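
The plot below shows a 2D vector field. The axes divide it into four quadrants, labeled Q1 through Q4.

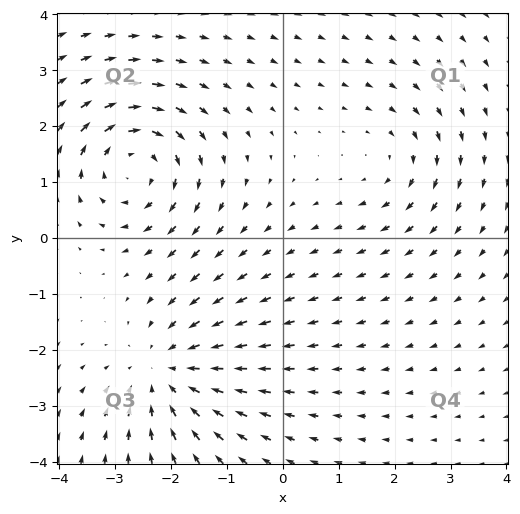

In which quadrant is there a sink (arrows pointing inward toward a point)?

The sink sits at approximately (-2.1, -2.4), which lies in quadrant Q3. The divergence there is about -4, negative as expected for a sink.

Q3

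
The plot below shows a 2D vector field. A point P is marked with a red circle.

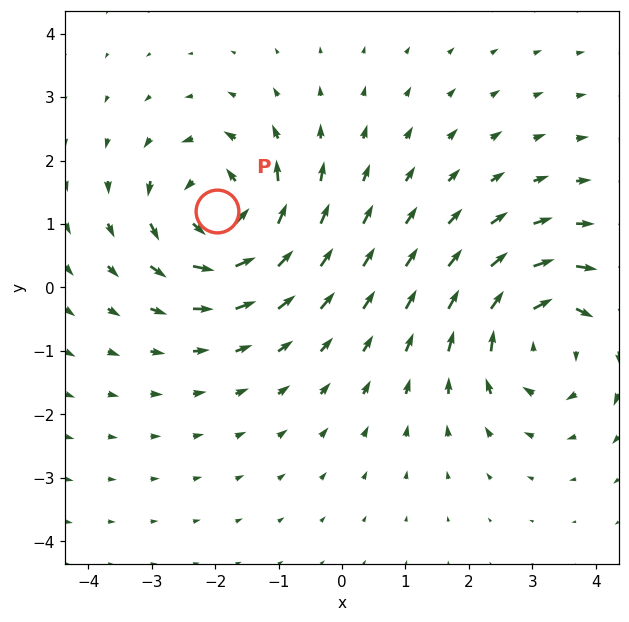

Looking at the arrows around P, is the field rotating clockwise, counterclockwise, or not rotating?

counterclockwise

Near P at (-2.0, 1.2) the arrows circulate counterclockwise. The curl (z-component) there is about +5; positive curl means counterclockwise rotation.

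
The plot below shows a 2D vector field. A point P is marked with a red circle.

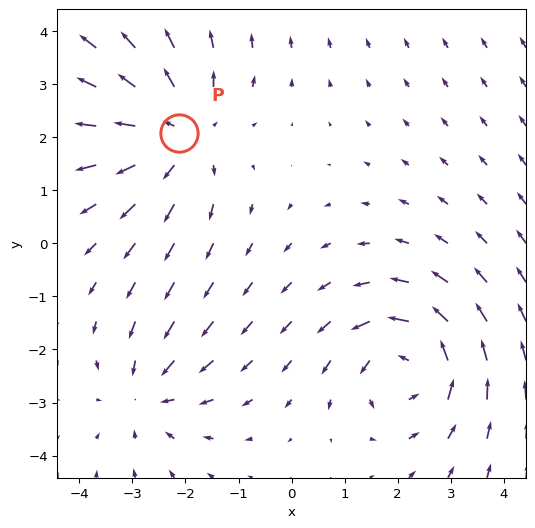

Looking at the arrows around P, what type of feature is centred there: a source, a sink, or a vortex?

At P (-2.1, 2.1) the arrows spread outward. Divergence about +3, curl ≈0 — positive divergence with near-zero curl is a source.

source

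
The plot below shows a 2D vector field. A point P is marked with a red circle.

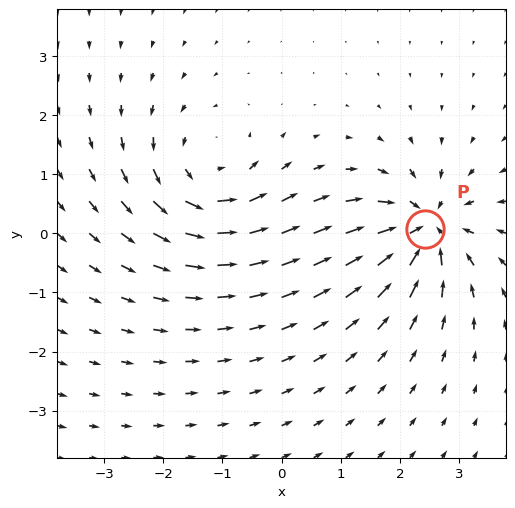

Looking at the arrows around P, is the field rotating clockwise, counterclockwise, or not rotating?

not rotating

Near P at (2.4, 0.1) the arrows show no circulation. The curl there is ≈0.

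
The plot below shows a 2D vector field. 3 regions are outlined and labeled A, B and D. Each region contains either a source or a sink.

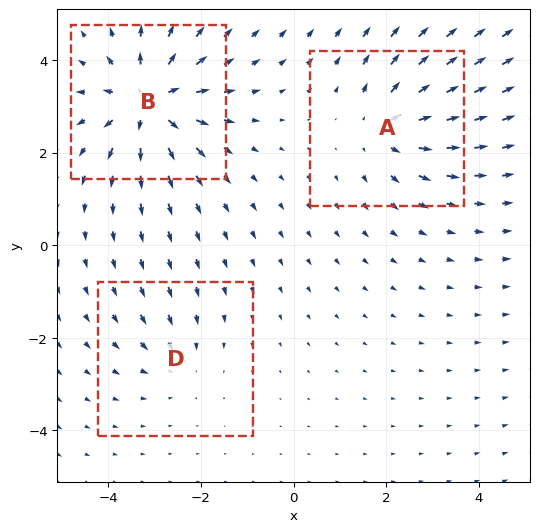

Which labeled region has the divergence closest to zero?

D

Divergence at each region's feature centre — A: about +4, B: about +6, D: about -2. Region D is closest to zero.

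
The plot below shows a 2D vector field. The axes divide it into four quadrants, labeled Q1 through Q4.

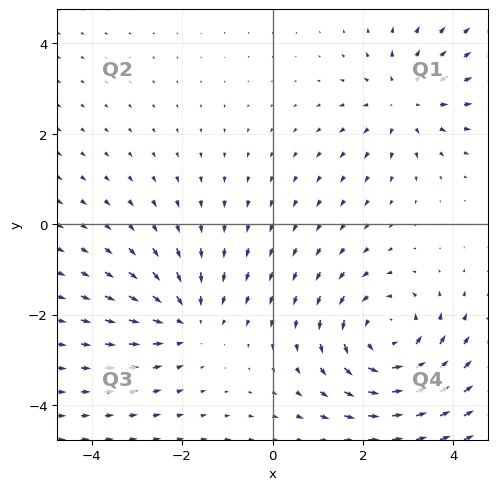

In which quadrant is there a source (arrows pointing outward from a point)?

The source sits at approximately (2.9, 2.7), which lies in quadrant Q1. The divergence there is about +3, positive as expected for a source.

Q1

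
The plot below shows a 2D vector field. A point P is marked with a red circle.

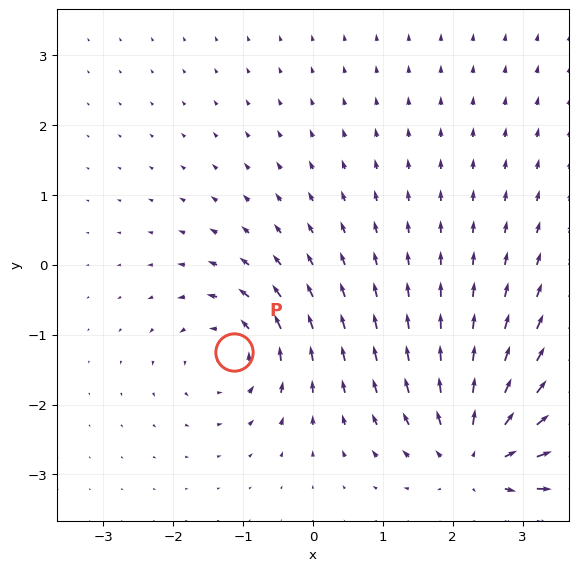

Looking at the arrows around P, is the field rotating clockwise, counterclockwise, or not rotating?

Near P at (-1.1, -1.2) the arrows circulate counterclockwise. The curl (z-component) there is about +4; positive curl means counterclockwise rotation.

counterclockwise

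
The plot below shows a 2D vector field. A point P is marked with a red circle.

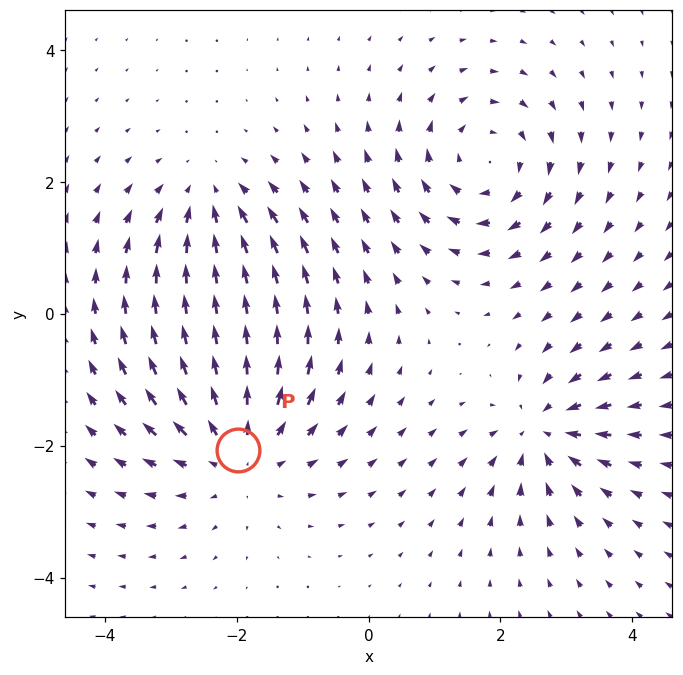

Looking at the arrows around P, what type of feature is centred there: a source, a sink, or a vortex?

source

At P (-2.0, -2.1) the arrows spread outward. Divergence about +4, curl ≈0 — positive divergence with near-zero curl is a source.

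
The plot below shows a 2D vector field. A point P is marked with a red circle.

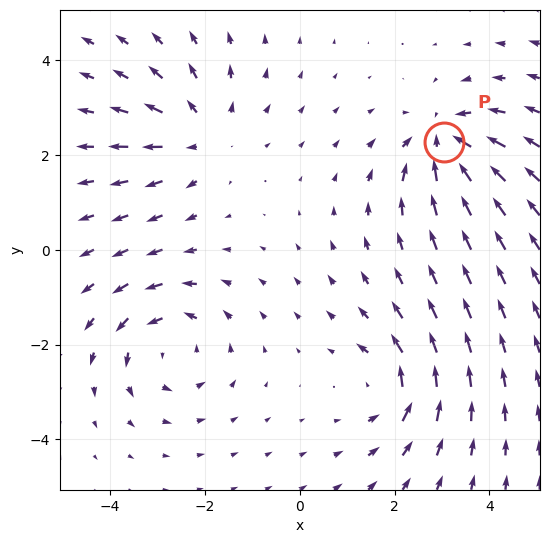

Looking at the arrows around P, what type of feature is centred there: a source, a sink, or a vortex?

At P (3.0, 2.3) the arrows converge inward. Divergence about -6, curl ≈0 — negative divergence with near-zero curl is a sink.

sink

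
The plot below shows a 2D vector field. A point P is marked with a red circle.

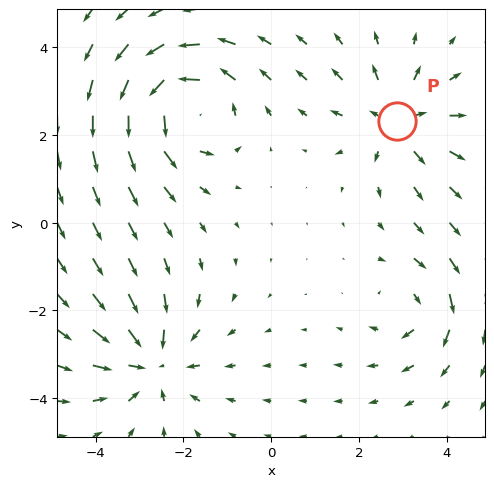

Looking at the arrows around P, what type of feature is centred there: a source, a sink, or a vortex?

At P (2.9, 2.3) the arrows spread outward. Divergence about +4, curl ≈0 — positive divergence with near-zero curl is a source.

source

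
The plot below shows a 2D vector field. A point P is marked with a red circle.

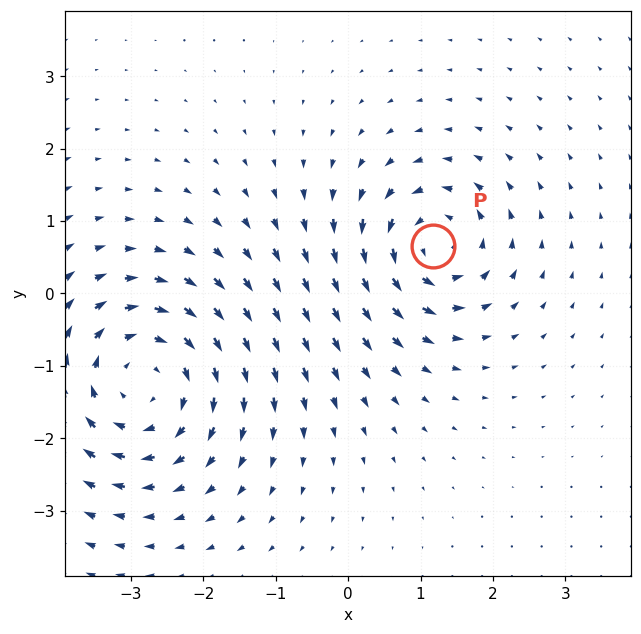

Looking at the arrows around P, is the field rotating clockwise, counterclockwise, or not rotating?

Near P at (1.2, 0.7) the arrows circulate counterclockwise. The curl (z-component) there is about +4; positive curl means counterclockwise rotation.

counterclockwise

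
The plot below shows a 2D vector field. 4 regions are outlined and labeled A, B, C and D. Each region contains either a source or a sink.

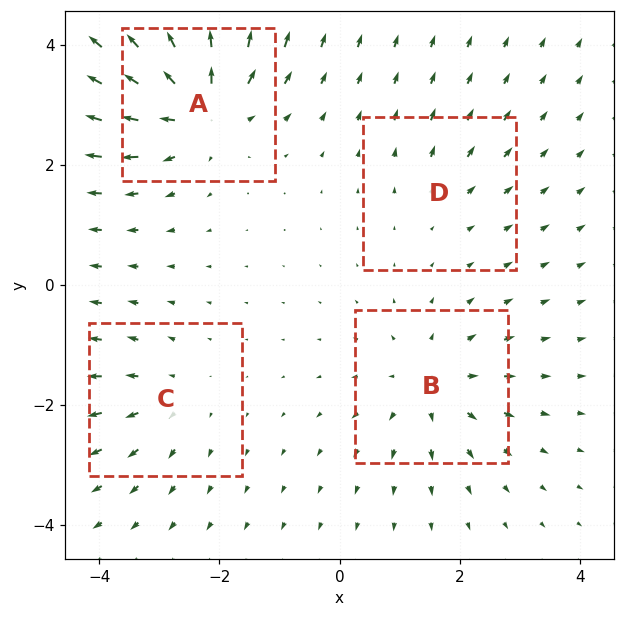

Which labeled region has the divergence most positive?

Divergence at each region's feature centre — A: about +7, B: about +5, C: about +3, D: about +2. Region A is most positive.

A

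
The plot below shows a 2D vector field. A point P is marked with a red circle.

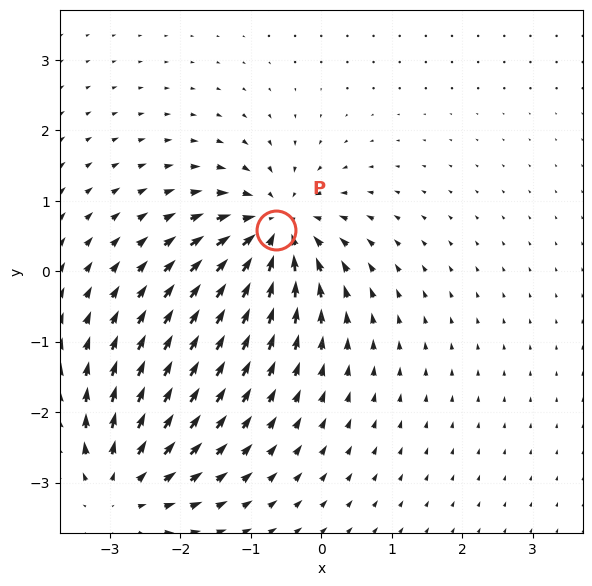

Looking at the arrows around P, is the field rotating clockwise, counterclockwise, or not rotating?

Near P at (-0.6, 0.6) the arrows show no circulation. The curl there is ≈0.

not rotating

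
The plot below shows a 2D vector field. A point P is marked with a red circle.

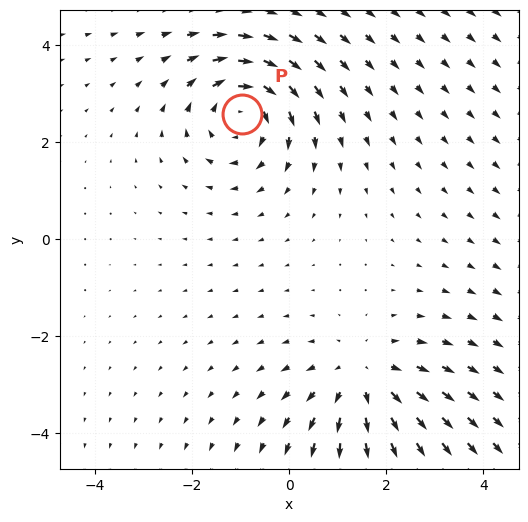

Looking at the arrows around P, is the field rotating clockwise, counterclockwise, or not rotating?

clockwise

Near P at (-1.0, 2.6) the arrows circulate clockwise. The curl (z-component) there is about -4; negative curl means clockwise rotation.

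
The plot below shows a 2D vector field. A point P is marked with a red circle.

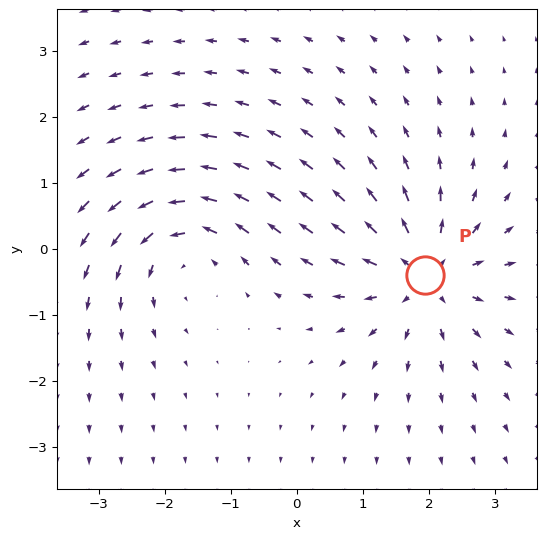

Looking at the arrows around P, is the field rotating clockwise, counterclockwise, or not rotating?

not rotating

Near P at (1.9, -0.4) the arrows show no circulation. The curl there is ≈0.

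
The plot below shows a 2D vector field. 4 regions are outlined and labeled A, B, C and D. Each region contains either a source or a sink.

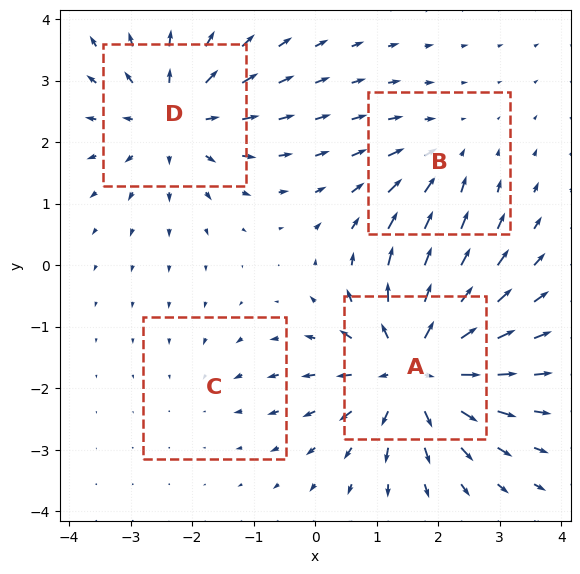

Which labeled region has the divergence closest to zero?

Divergence at each region's feature centre — A: about +7, B: about -3, C: about -2, D: about +5. Region C is closest to zero.

C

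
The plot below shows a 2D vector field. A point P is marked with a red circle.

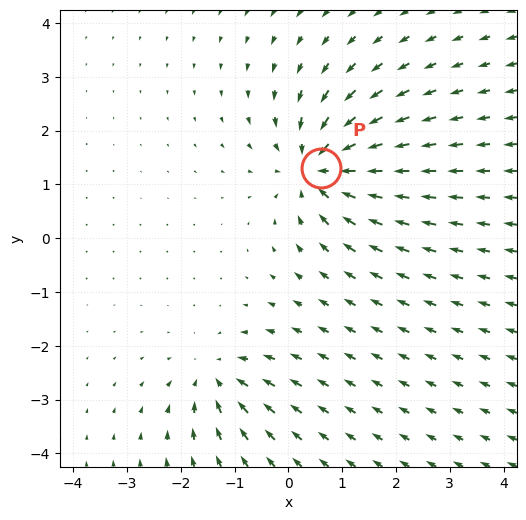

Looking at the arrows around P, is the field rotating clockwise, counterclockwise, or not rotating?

not rotating

Near P at (0.6, 1.3) the arrows show no circulation. The curl there is ≈0.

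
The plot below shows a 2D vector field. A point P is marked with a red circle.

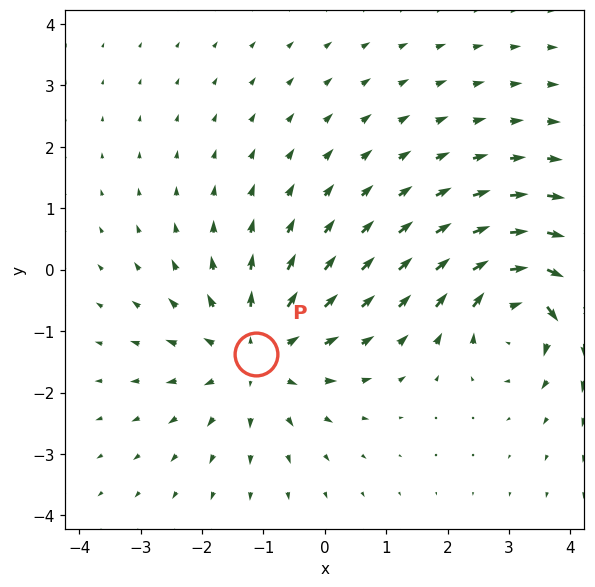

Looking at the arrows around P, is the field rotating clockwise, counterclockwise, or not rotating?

Near P at (-1.1, -1.4) the arrows show no circulation. The curl there is ≈0.

not rotating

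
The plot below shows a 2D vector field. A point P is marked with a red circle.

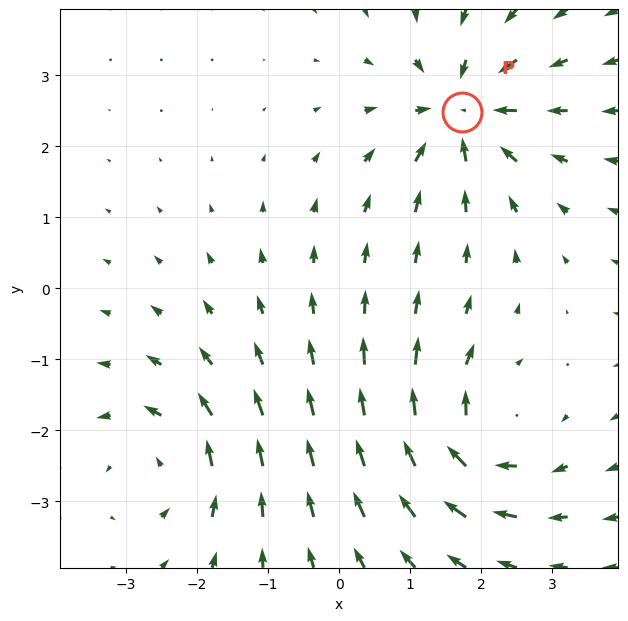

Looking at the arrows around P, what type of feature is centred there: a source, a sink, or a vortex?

At P (1.7, 2.5) the arrows converge inward. Divergence about -4, curl ≈0 — negative divergence with near-zero curl is a sink.

sink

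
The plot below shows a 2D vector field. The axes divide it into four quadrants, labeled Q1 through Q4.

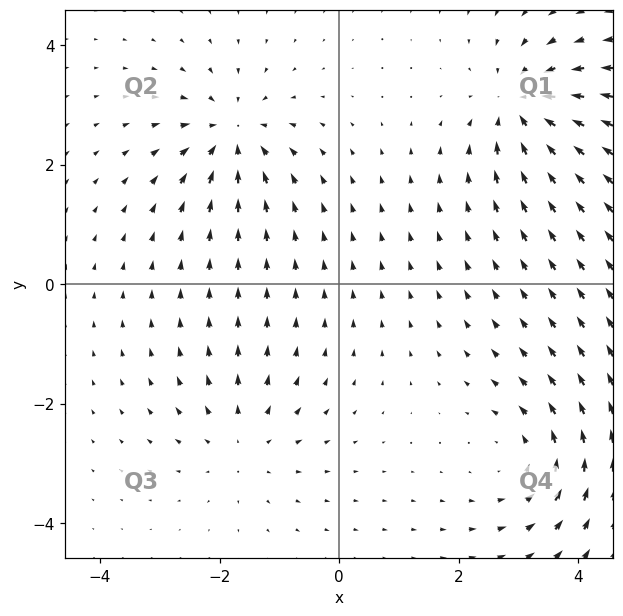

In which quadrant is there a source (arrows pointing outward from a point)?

The source sits at approximately (-1.6, -2.6), which lies in quadrant Q3. The divergence there is about +3, positive as expected for a source.

Q3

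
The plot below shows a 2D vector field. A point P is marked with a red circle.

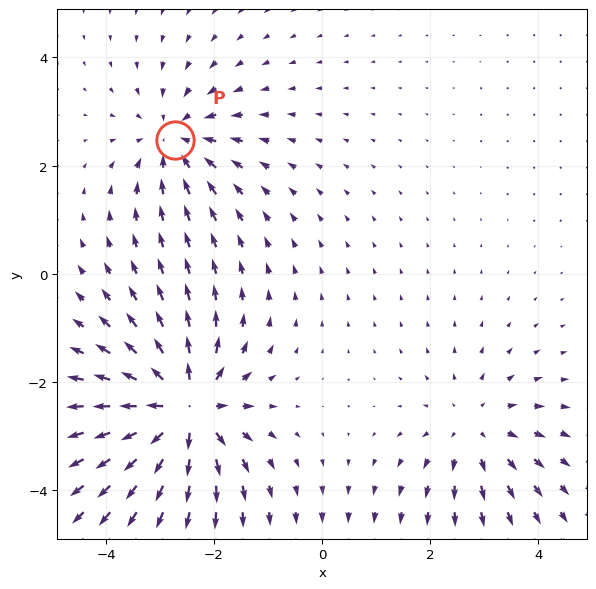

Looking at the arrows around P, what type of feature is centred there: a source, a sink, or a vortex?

sink

At P (-2.7, 2.5) the arrows converge inward. Divergence about -3, curl ≈0 — negative divergence with near-zero curl is a sink.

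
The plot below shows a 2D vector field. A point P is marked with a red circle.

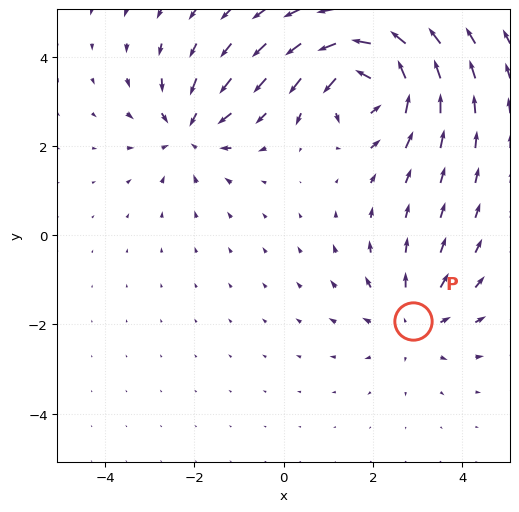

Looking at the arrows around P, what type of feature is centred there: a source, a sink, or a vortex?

At P (2.9, -1.9) the arrows spread outward. Divergence about +3, curl ≈0 — positive divergence with near-zero curl is a source.

source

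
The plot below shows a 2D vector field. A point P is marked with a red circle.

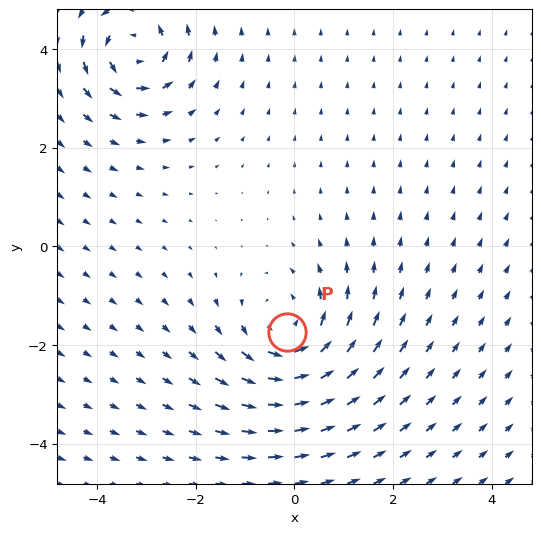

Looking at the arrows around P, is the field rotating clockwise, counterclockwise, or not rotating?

Near P at (-0.2, -1.7) the arrows circulate counterclockwise. The curl (z-component) there is about +4; positive curl means counterclockwise rotation.

counterclockwise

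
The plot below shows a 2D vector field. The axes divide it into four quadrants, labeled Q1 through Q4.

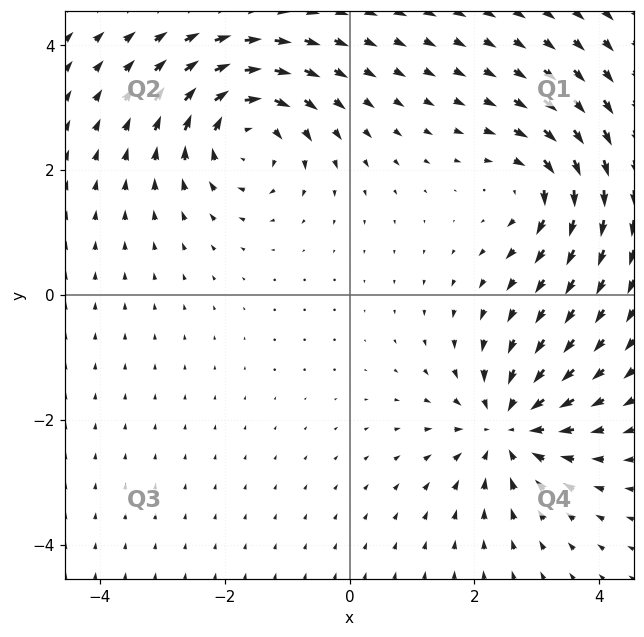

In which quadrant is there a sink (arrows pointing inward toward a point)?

Q4

The sink sits at approximately (2.5, -2.1), which lies in quadrant Q4. The divergence there is about -5, negative as expected for a sink.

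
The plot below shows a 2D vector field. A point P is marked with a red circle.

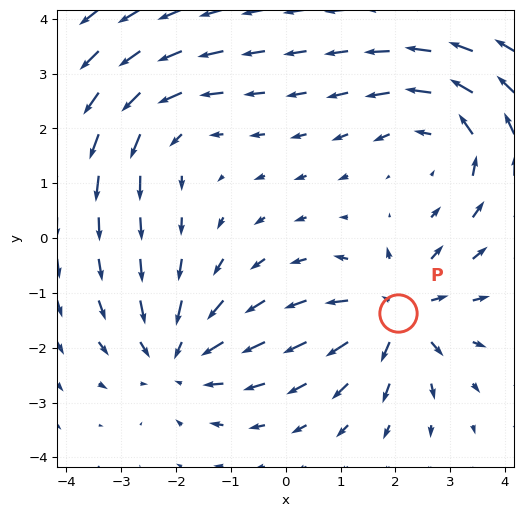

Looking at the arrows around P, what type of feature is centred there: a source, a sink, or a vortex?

source

At P (2.0, -1.4) the arrows spread outward. Divergence about +6, curl ≈0 — positive divergence with near-zero curl is a source.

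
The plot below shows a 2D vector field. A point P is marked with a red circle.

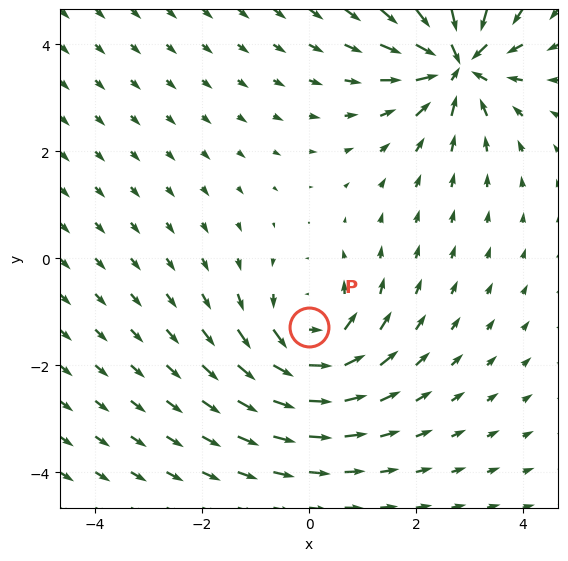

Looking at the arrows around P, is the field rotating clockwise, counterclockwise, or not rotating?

Near P at (0.0, -1.3) the arrows circulate counterclockwise. The curl (z-component) there is about +5; positive curl means counterclockwise rotation.

counterclockwise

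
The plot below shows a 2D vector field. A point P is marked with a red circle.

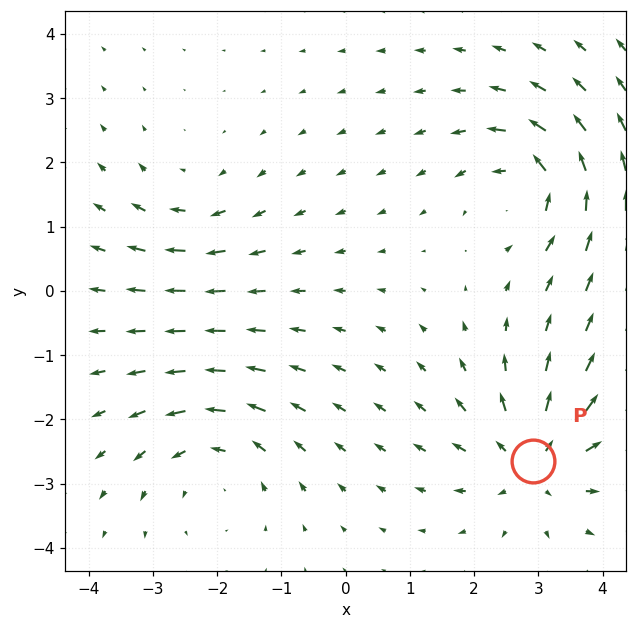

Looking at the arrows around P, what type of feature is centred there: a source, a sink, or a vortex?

At P (2.9, -2.6) the arrows spread outward. Divergence about +6, curl ≈0 — positive divergence with near-zero curl is a source.

source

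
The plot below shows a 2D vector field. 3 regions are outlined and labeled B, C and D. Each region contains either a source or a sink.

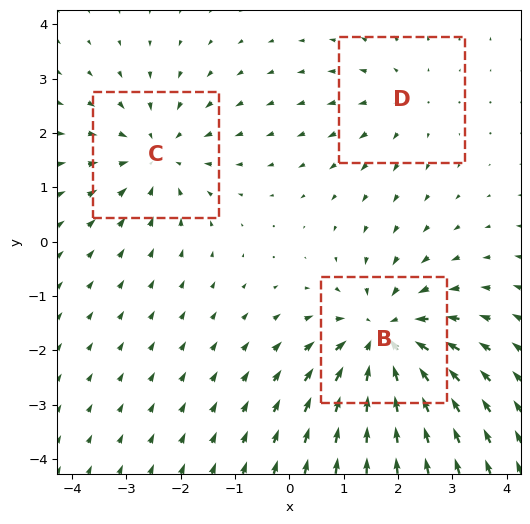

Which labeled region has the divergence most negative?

Divergence at each region's feature centre — B: about -5, C: about -3, D: about +2. Region B is most negative.

B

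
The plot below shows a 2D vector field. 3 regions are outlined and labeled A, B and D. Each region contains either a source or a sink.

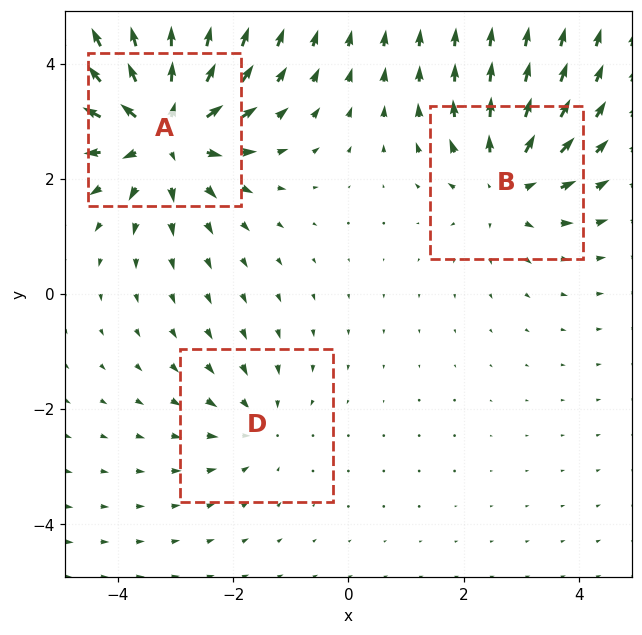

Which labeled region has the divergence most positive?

A

Divergence at each region's feature centre — A: about +5, B: about +3, D: about -2. Region A is most positive.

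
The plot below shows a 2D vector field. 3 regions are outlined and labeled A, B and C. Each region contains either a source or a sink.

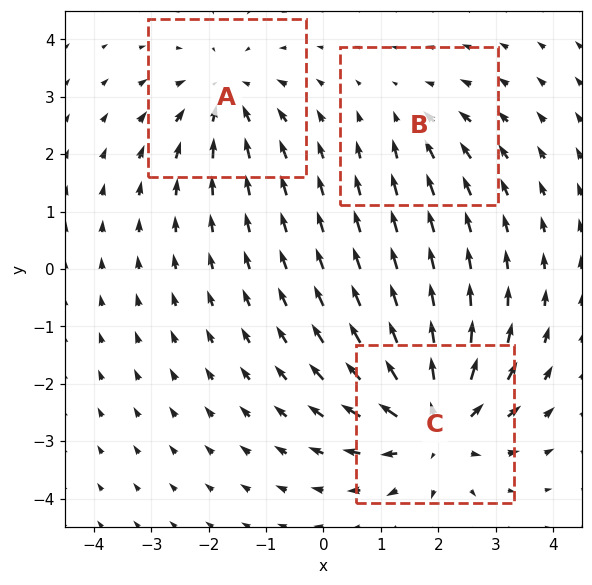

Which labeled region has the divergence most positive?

Divergence at each region's feature centre — A: about -3, B: about -2, C: about +5. Region C is most positive.

C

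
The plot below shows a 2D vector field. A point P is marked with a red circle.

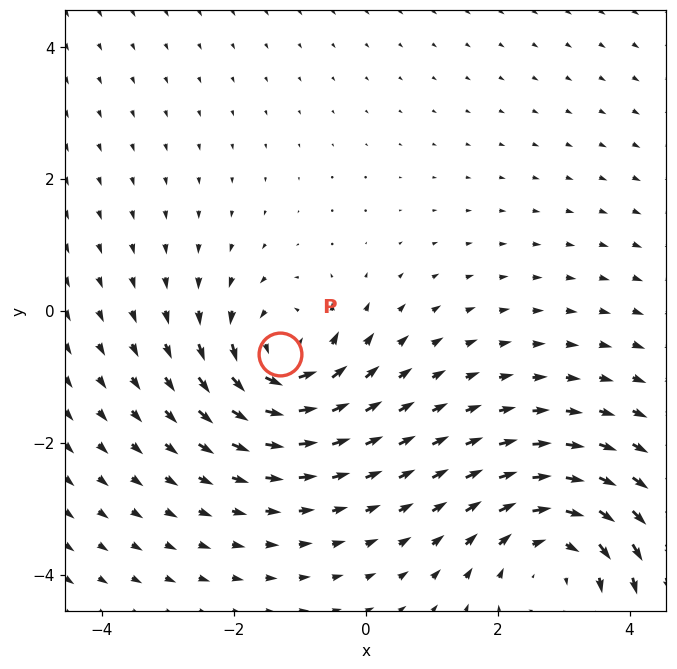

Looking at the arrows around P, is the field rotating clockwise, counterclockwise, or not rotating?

Near P at (-1.3, -0.7) the arrows circulate counterclockwise. The curl (z-component) there is about +4; positive curl means counterclockwise rotation.

counterclockwise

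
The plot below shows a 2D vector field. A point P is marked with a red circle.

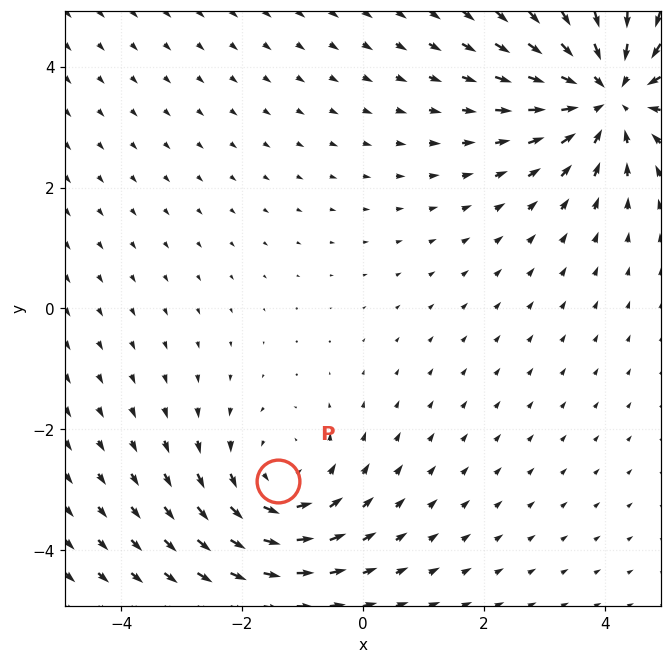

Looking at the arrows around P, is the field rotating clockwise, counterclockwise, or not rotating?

counterclockwise

Near P at (-1.4, -2.9) the arrows circulate counterclockwise. The curl (z-component) there is about +3; positive curl means counterclockwise rotation.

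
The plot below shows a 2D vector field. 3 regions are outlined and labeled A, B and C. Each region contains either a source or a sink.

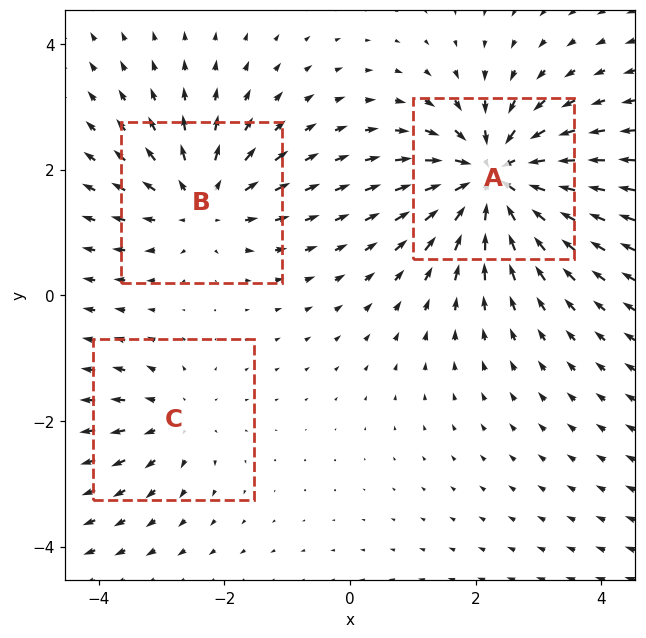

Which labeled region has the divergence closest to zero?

C

Divergence at each region's feature centre — A: about -6, B: about +4, C: about +2. Region C is closest to zero.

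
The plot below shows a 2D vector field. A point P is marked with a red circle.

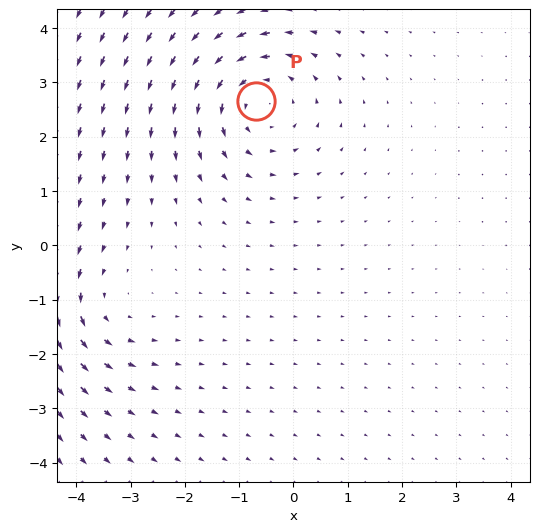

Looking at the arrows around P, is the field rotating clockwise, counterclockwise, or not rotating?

Near P at (-0.7, 2.7) the arrows circulate counterclockwise. The curl (z-component) there is about +4; positive curl means counterclockwise rotation.

counterclockwise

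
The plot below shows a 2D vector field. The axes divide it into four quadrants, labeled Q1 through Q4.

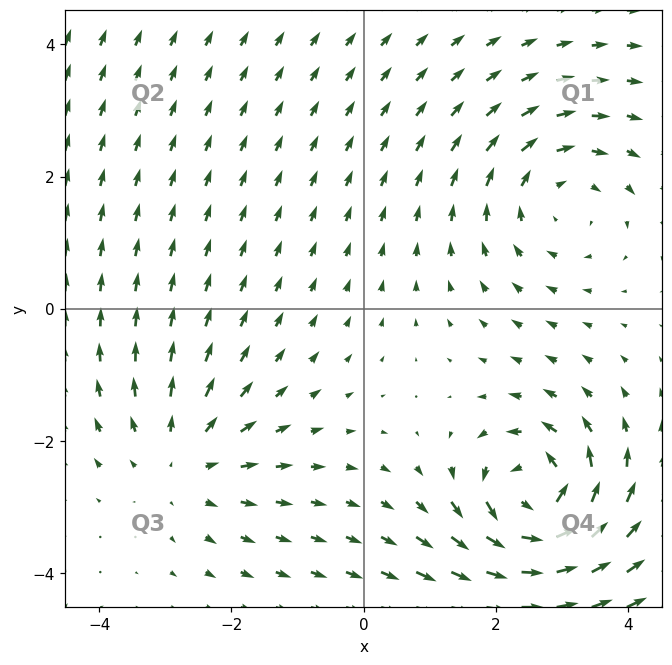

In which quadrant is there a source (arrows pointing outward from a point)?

Q3

The source sits at approximately (-2.7, -2.3), which lies in quadrant Q3. The divergence there is about +2, positive as expected for a source.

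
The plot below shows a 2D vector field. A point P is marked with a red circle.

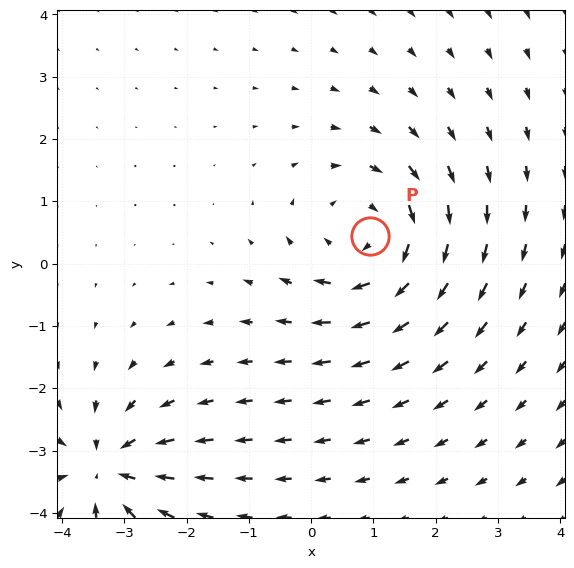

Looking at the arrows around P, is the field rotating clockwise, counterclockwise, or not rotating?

Near P at (0.9, 0.4) the arrows circulate clockwise. The curl (z-component) there is about -4; negative curl means clockwise rotation.

clockwise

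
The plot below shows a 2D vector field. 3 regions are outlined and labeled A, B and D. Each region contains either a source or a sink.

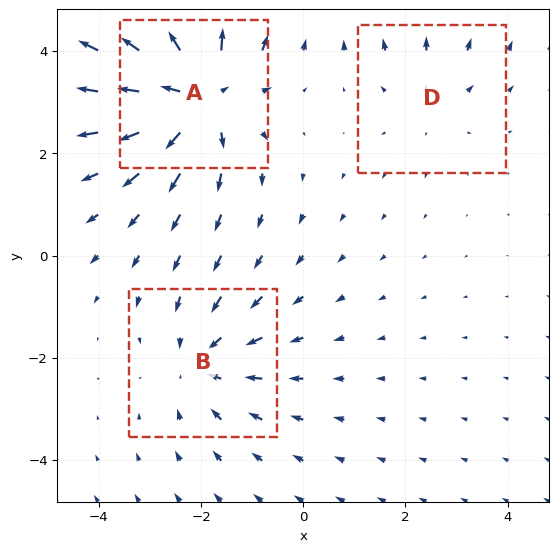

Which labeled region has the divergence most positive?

Divergence at each region's feature centre — A: about +5, B: about -3, D: about +2. Region A is most positive.

A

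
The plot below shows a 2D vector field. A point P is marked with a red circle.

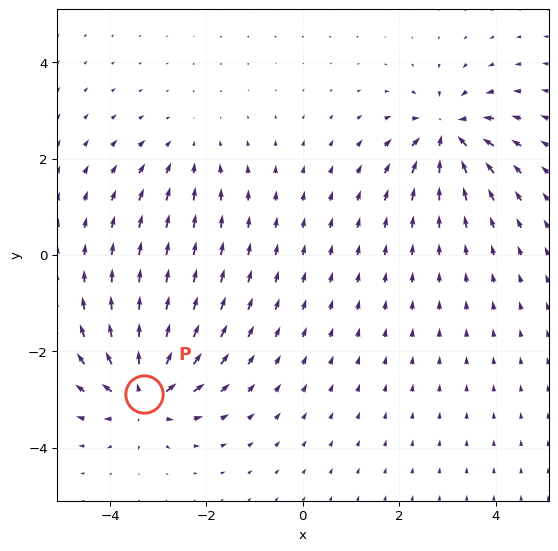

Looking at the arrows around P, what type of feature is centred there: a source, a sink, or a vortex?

At P (-3.3, -2.9) the arrows spread outward. Divergence about +6, curl ≈0 — positive divergence with near-zero curl is a source.

source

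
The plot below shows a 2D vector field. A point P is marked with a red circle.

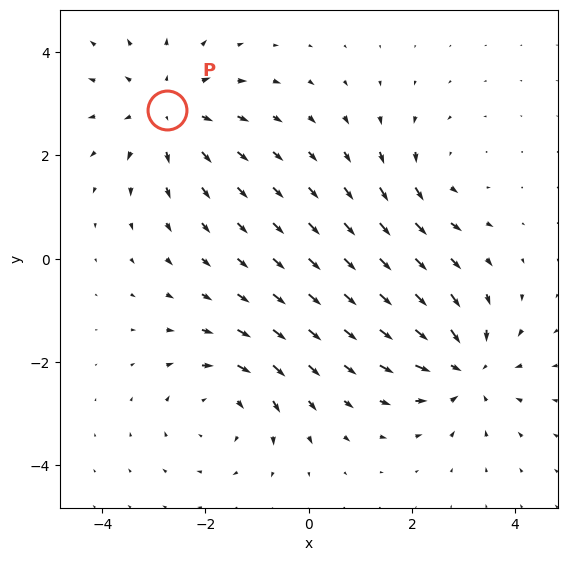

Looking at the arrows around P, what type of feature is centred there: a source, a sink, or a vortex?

source

At P (-2.7, 2.9) the arrows spread outward. Divergence about +4, curl ≈0 — positive divergence with near-zero curl is a source.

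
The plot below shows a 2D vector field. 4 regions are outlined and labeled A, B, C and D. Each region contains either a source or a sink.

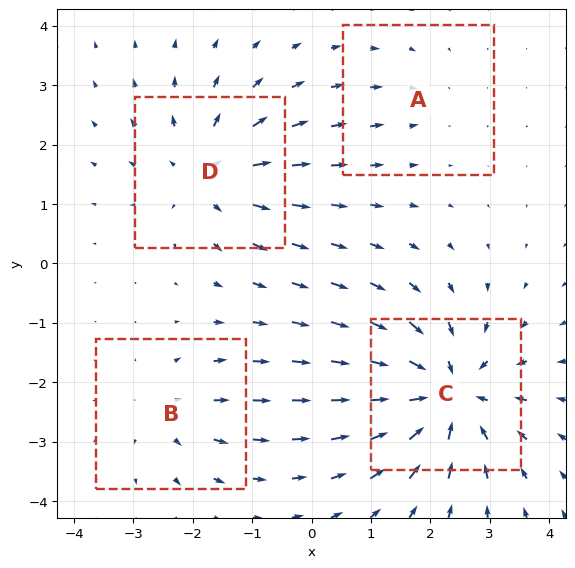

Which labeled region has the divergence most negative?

Divergence at each region's feature centre — A: about -2, B: about +3, C: about -7, D: about +5. Region C is most negative.

C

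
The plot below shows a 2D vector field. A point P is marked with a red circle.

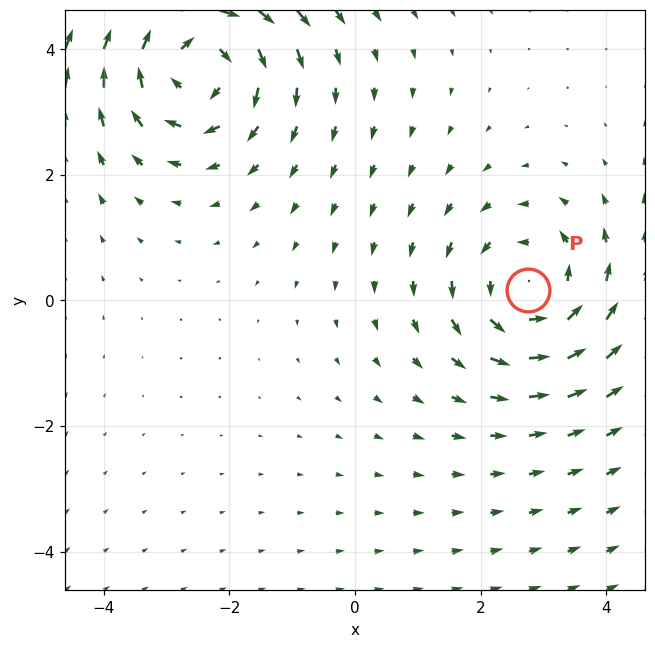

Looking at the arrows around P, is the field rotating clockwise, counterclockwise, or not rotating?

counterclockwise

Near P at (2.7, 0.2) the arrows circulate counterclockwise. The curl (z-component) there is about +3; positive curl means counterclockwise rotation.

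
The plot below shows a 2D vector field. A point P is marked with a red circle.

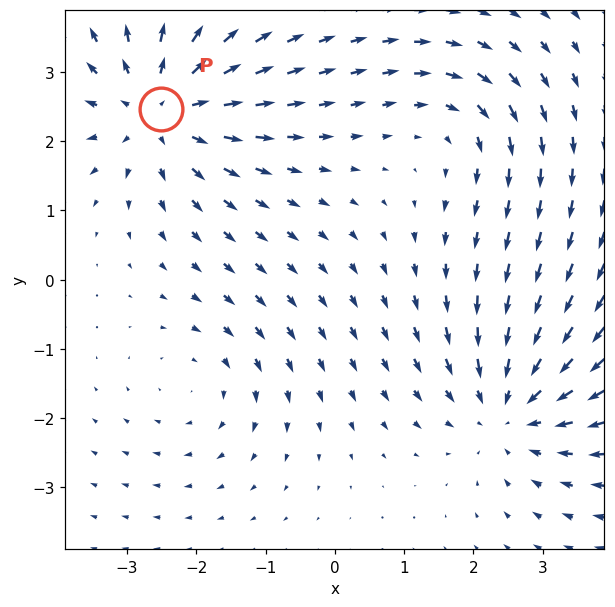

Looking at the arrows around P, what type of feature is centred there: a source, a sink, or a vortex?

source

At P (-2.5, 2.5) the arrows spread outward. Divergence about +5, curl ≈0 — positive divergence with near-zero curl is a source.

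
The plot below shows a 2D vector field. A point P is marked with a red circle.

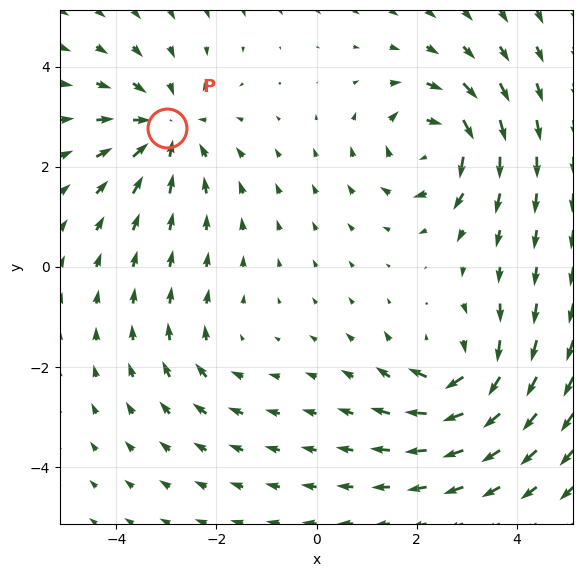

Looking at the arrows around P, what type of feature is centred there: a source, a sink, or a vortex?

sink

At P (-3.0, 2.8) the arrows converge inward. Divergence about -4, curl ≈0 — negative divergence with near-zero curl is a sink.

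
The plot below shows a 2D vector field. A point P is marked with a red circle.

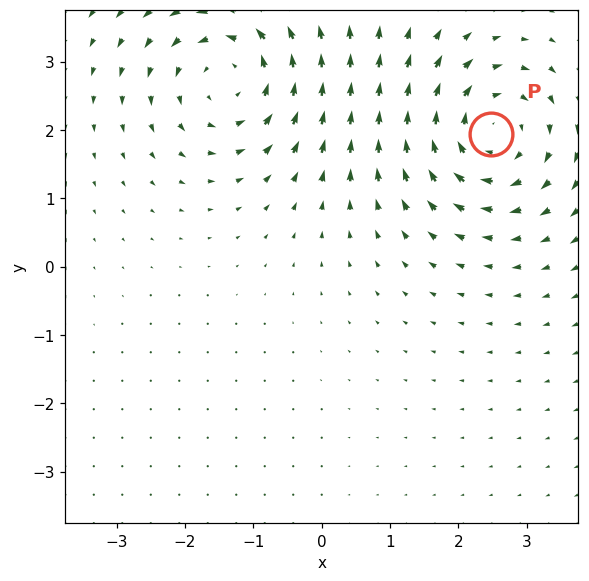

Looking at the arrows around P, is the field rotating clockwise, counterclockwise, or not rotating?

clockwise

Near P at (2.5, 1.9) the arrows circulate clockwise. The curl (z-component) there is about -4; negative curl means clockwise rotation.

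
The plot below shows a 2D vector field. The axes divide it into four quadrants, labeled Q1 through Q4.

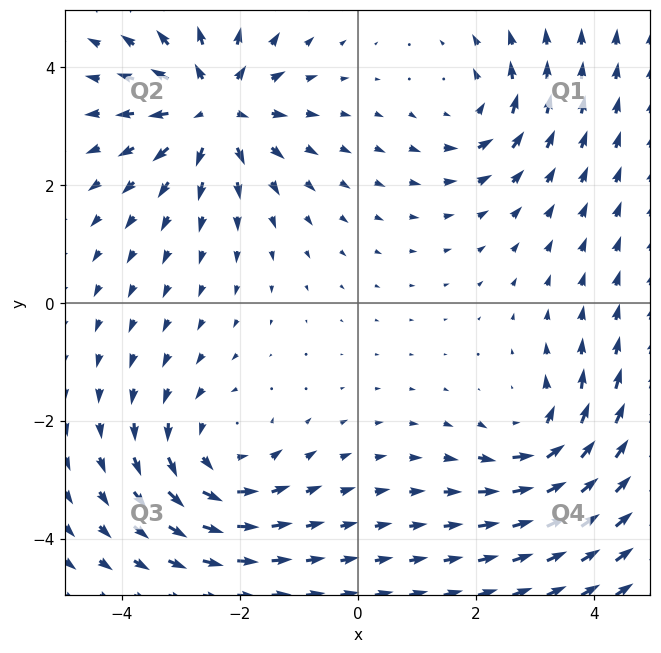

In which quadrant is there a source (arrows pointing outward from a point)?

The source sits at approximately (-2.4, 3.3), which lies in quadrant Q2. The divergence there is about +6, positive as expected for a source.

Q2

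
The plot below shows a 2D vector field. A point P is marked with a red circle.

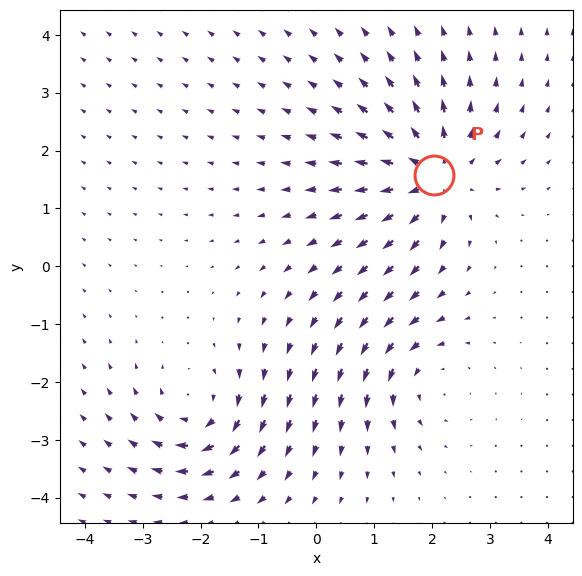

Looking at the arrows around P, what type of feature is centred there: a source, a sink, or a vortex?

source

At P (2.0, 1.6) the arrows spread outward. Divergence about +4, curl ≈0 — positive divergence with near-zero curl is a source.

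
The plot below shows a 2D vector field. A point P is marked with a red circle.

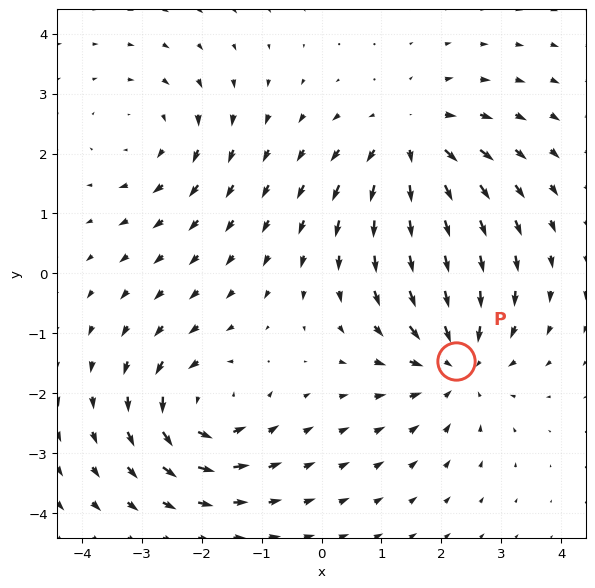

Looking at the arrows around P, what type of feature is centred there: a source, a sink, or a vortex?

sink

At P (2.3, -1.5) the arrows converge inward. Divergence about -4, curl ≈0 — negative divergence with near-zero curl is a sink.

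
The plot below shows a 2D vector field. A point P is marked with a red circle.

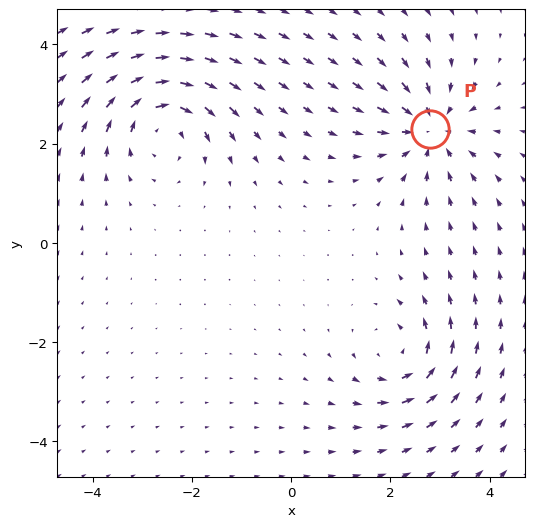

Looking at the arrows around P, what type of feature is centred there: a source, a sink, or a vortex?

At P (2.8, 2.3) the arrows converge inward. Divergence about -5, curl ≈0 — negative divergence with near-zero curl is a sink.

sink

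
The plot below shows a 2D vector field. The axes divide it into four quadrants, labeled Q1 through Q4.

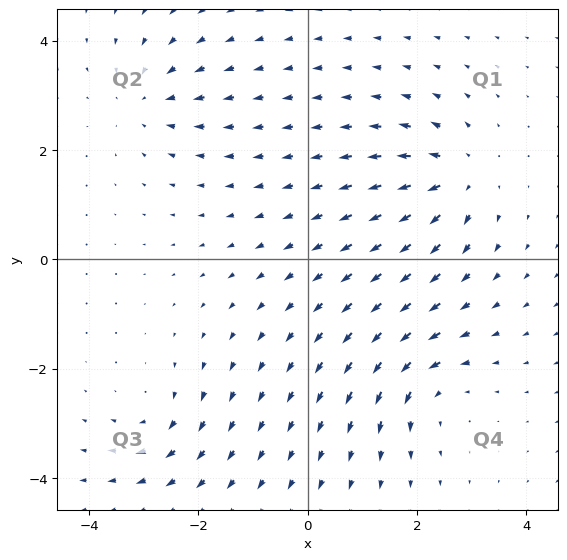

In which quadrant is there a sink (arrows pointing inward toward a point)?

Q2

The sink sits at approximately (-2.9, 2.9), which lies in quadrant Q2. The divergence there is about -4, negative as expected for a sink.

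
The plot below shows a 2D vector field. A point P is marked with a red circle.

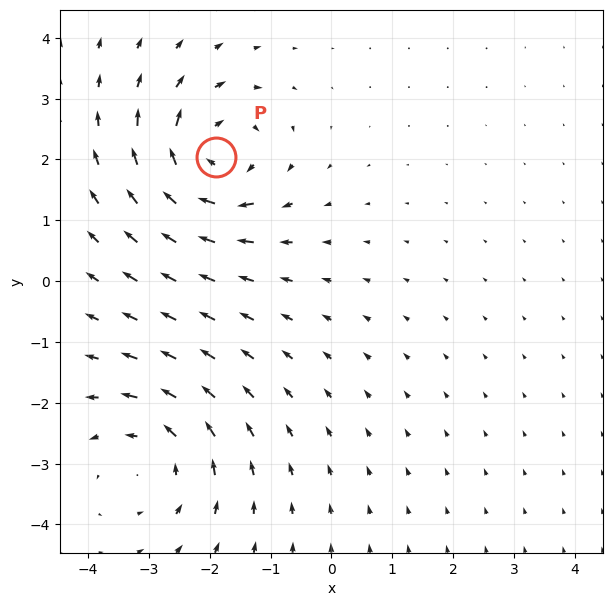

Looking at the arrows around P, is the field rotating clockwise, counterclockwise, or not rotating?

Near P at (-1.9, 2.0) the arrows circulate clockwise. The curl (z-component) there is about -6; negative curl means clockwise rotation.

clockwise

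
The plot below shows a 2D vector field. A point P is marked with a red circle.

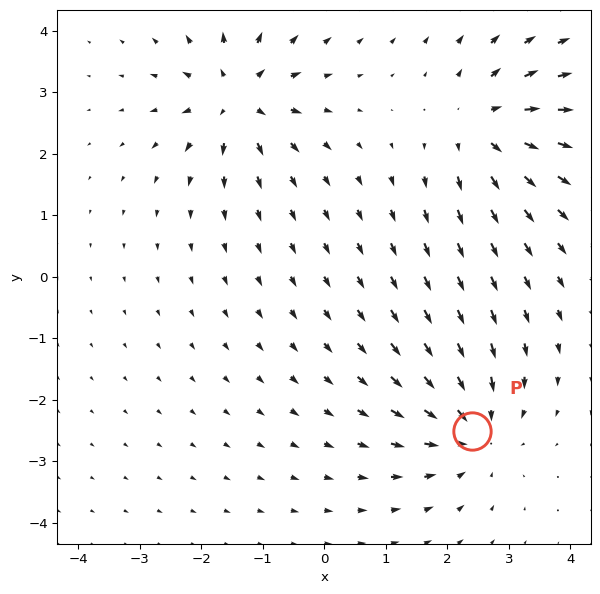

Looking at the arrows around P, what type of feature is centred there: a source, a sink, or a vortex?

sink

At P (2.4, -2.5) the arrows converge inward. Divergence about -5, curl ≈0 — negative divergence with near-zero curl is a sink.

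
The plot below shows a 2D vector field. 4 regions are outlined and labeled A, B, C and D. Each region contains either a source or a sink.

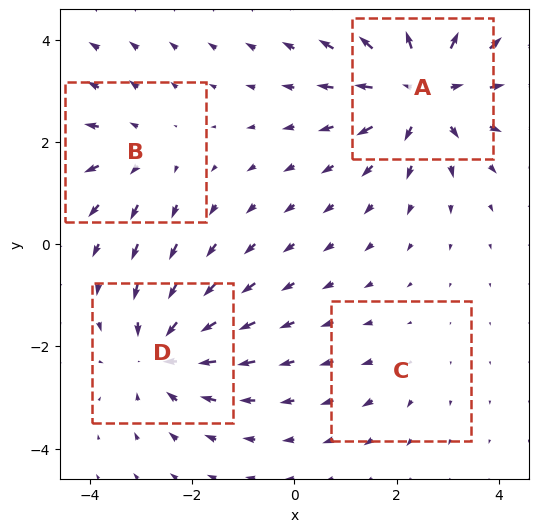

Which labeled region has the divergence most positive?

Divergence at each region's feature centre — A: about +7, B: about +3, C: about +2, D: about -5. Region A is most positive.

A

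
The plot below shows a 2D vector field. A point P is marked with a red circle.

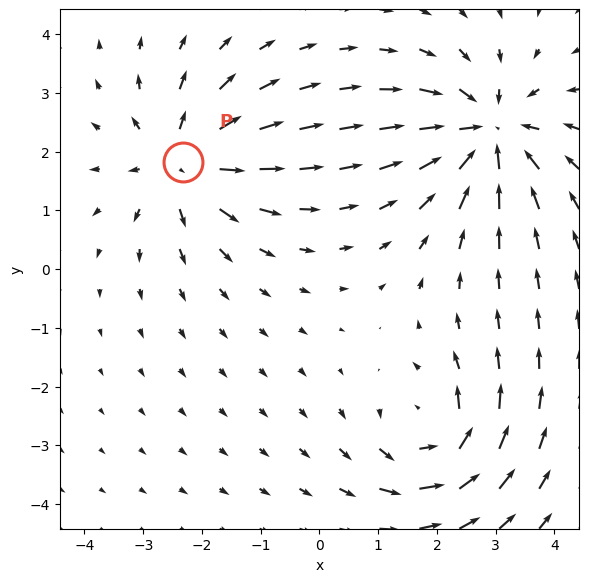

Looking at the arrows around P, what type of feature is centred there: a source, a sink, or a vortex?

source

At P (-2.3, 1.8) the arrows spread outward. Divergence about +4, curl ≈0 — positive divergence with near-zero curl is a source.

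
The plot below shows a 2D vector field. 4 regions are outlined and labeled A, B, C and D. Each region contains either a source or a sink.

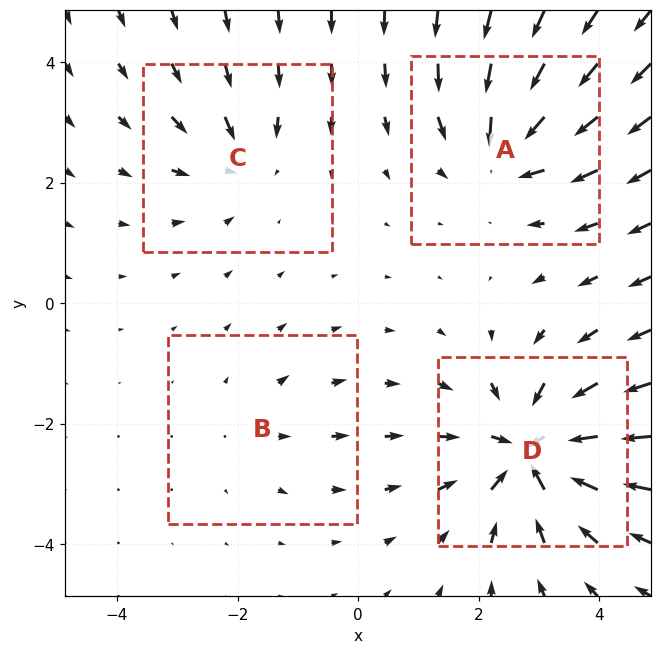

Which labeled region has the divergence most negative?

Divergence at each region's feature centre — A: about -5, B: about +2, C: about -4, D: about -7. Region D is most negative.

D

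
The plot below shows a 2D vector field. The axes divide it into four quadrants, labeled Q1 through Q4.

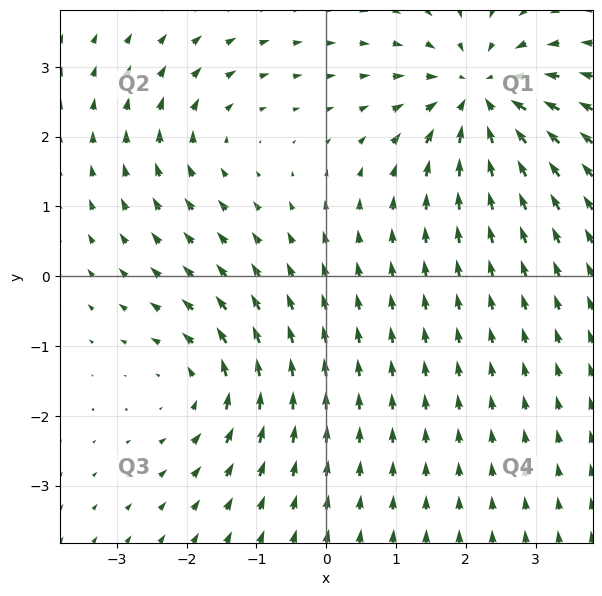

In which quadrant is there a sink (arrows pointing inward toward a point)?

The sink sits at approximately (2.2, 2.6), which lies in quadrant Q1. The divergence there is about -5, negative as expected for a sink.

Q1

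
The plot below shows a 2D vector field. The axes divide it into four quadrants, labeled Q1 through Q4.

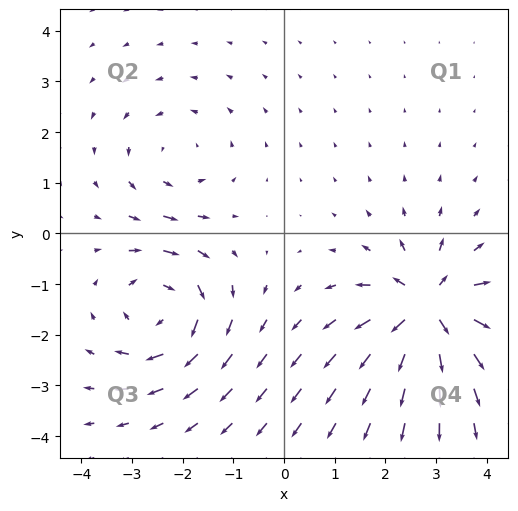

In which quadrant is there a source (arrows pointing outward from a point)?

Q4

The source sits at approximately (2.8, -1.5), which lies in quadrant Q4. The divergence there is about +6, positive as expected for a source.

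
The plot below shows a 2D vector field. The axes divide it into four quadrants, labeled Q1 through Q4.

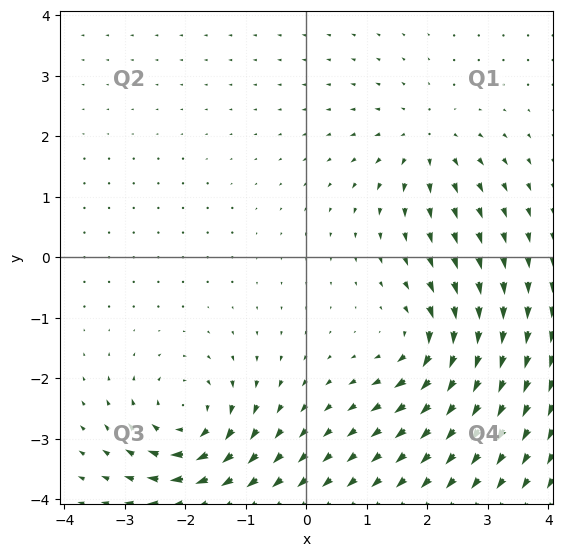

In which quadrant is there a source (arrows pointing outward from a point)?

Q1

The source sits at approximately (2.0, 1.9), which lies in quadrant Q1. The divergence there is about +4, positive as expected for a source.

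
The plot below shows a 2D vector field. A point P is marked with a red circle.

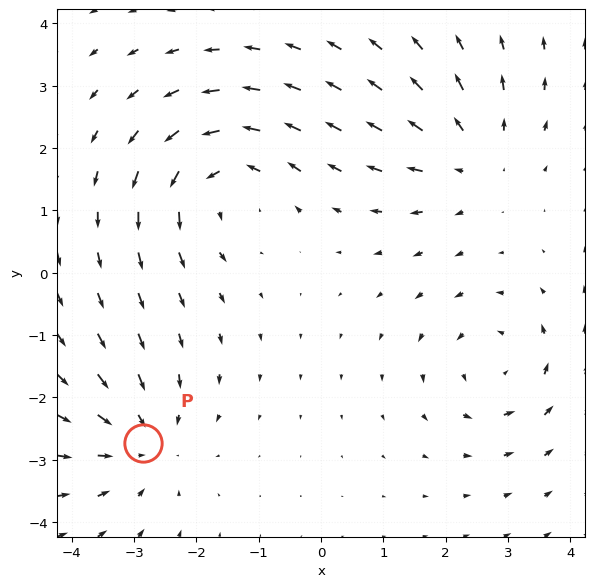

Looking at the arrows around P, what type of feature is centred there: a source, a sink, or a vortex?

At P (-2.9, -2.7) the arrows converge inward. Divergence about -4, curl ≈0 — negative divergence with near-zero curl is a sink.

sink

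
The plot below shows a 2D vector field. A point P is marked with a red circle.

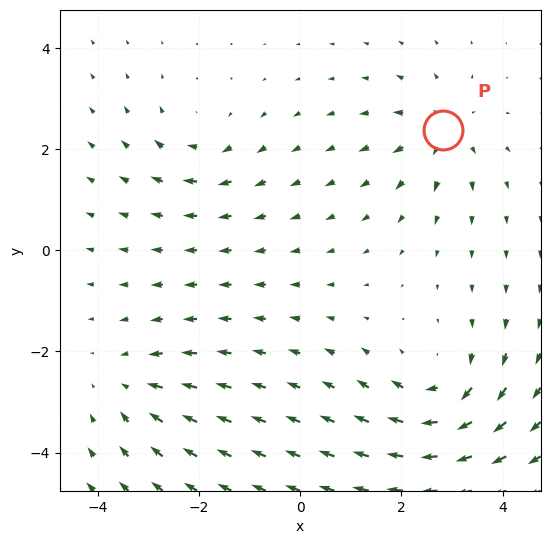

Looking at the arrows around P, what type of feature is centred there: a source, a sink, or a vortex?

source

At P (2.8, 2.4) the arrows spread outward. Divergence about +4, curl ≈0 — positive divergence with near-zero curl is a source.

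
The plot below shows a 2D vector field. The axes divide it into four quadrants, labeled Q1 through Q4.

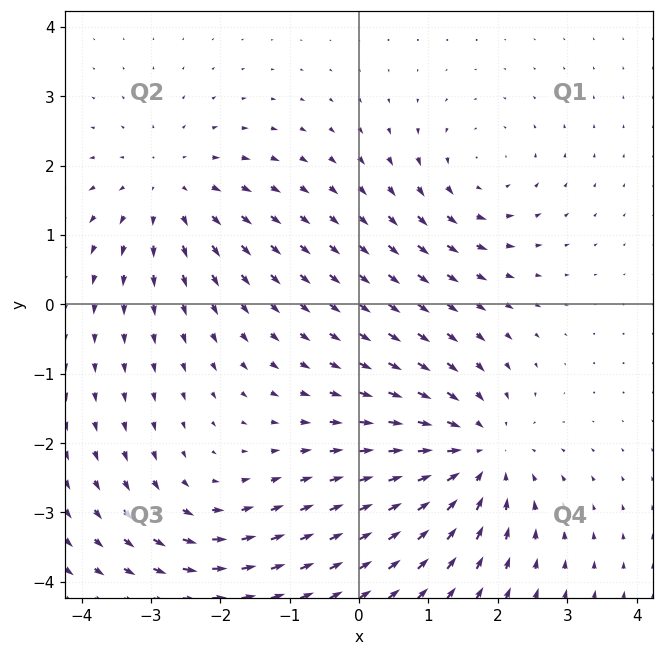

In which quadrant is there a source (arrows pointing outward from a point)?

The source sits at approximately (-2.7, 1.7), which lies in quadrant Q2. The divergence there is about +3, positive as expected for a source.

Q2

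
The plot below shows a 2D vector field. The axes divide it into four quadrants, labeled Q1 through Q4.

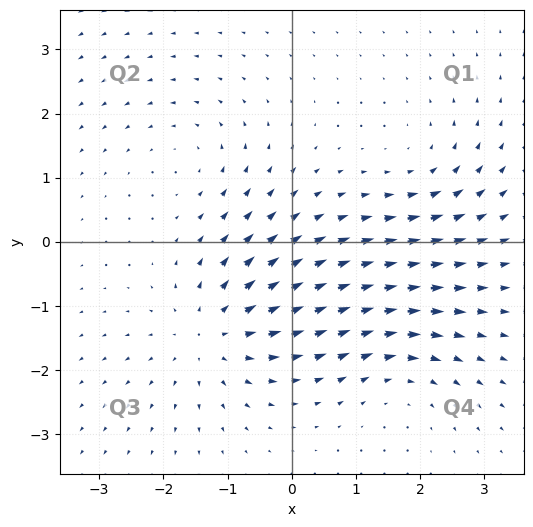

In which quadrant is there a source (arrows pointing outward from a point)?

The source sits at approximately (-1.2, -1.4), which lies in quadrant Q3. The divergence there is about +5, positive as expected for a source.

Q3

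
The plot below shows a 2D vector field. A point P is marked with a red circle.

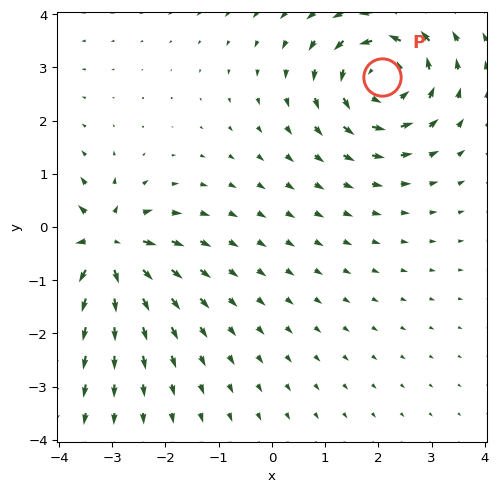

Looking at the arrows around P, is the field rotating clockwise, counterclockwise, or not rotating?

counterclockwise

Near P at (2.1, 2.8) the arrows circulate counterclockwise. The curl (z-component) there is about +5; positive curl means counterclockwise rotation.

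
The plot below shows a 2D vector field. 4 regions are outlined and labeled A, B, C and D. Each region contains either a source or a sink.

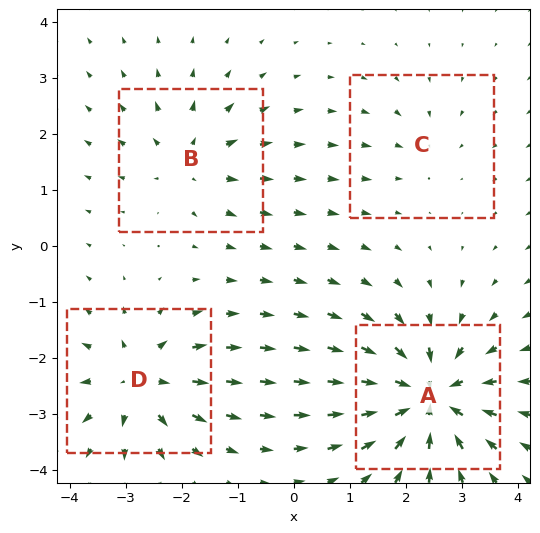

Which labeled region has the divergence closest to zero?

Divergence at each region's feature centre — A: about -8, B: about +4, C: about -2, D: about +5. Region C is closest to zero.

C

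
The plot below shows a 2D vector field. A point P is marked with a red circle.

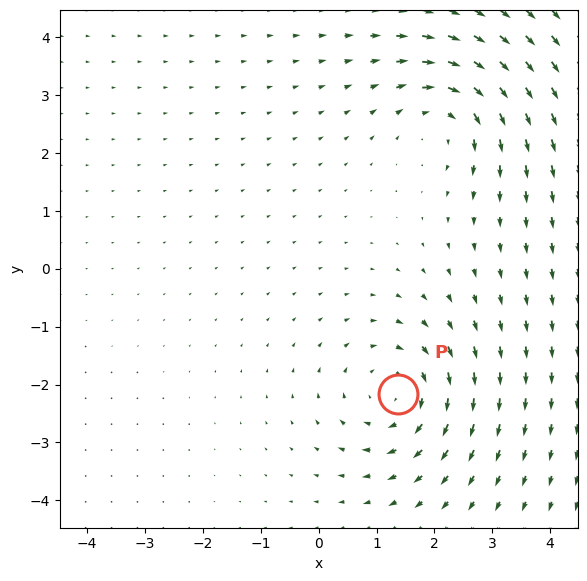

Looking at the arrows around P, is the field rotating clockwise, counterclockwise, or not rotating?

clockwise

Near P at (1.4, -2.2) the arrows circulate clockwise. The curl (z-component) there is about -4; negative curl means clockwise rotation.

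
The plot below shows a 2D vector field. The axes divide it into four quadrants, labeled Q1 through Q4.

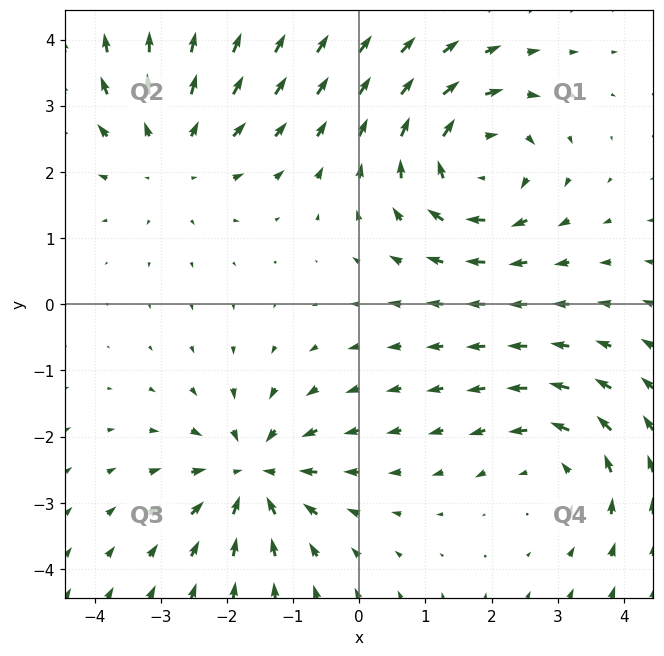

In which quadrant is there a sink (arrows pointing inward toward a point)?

The sink sits at approximately (-1.6, -2.6), which lies in quadrant Q3. The divergence there is about -4, negative as expected for a sink.

Q3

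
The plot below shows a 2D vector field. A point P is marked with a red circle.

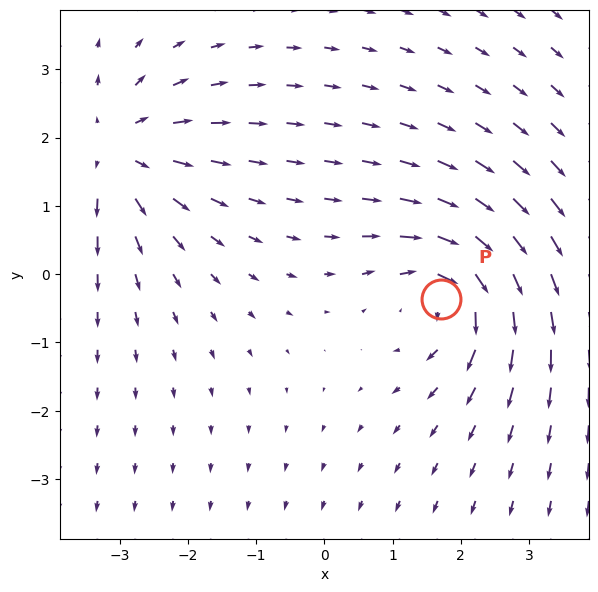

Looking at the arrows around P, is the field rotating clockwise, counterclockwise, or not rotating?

Near P at (1.7, -0.4) the arrows circulate clockwise. The curl (z-component) there is about -6; negative curl means clockwise rotation.

clockwise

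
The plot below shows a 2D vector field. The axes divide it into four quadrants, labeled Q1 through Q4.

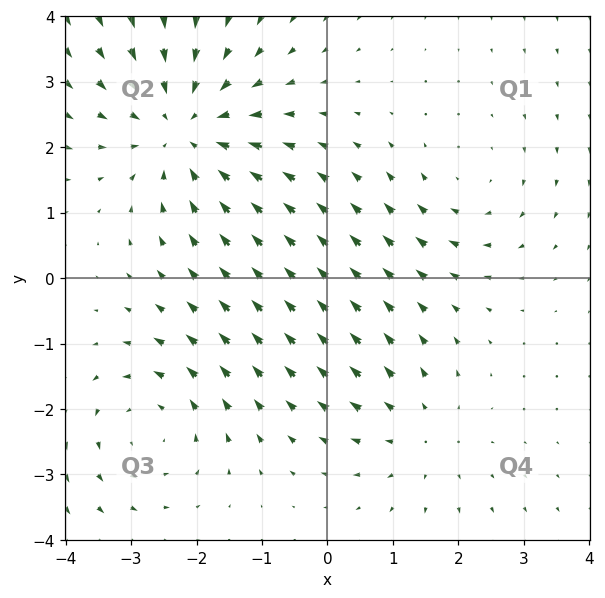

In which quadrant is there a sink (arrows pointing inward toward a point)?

The sink sits at approximately (-2.2, 2.3), which lies in quadrant Q2. The divergence there is about -4, negative as expected for a sink.

Q2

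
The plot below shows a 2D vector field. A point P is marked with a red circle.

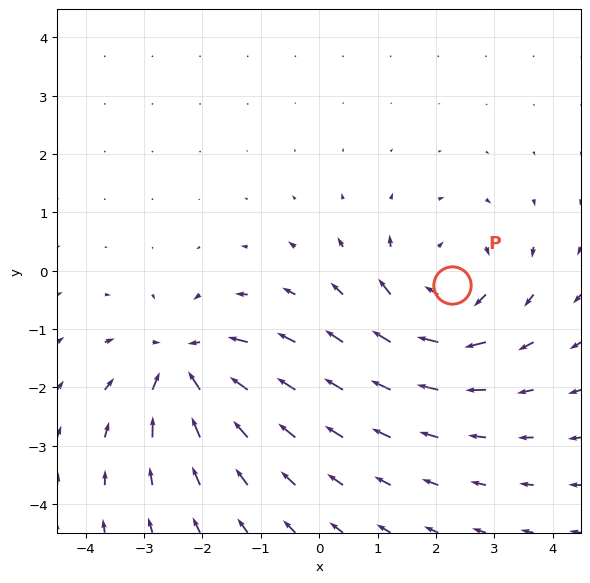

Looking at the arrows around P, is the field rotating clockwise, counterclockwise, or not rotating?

Near P at (2.3, -0.2) the arrows circulate clockwise. The curl (z-component) there is about -5; negative curl means clockwise rotation.

clockwise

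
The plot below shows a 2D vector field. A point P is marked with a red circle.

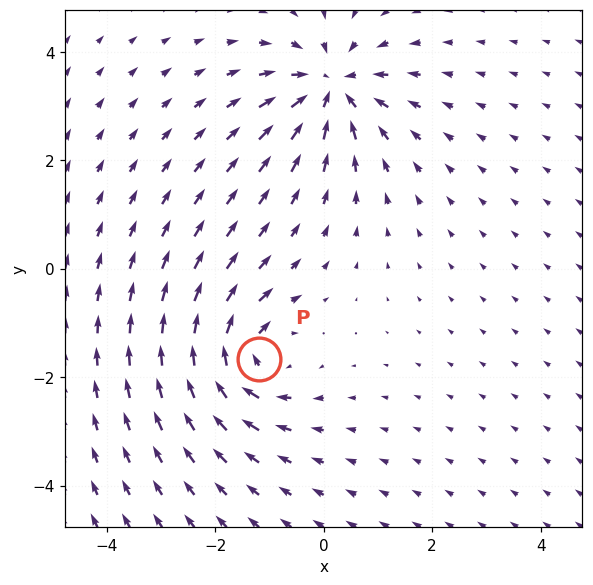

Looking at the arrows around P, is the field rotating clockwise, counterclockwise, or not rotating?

clockwise

Near P at (-1.2, -1.7) the arrows circulate clockwise. The curl (z-component) there is about -6; negative curl means clockwise rotation.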